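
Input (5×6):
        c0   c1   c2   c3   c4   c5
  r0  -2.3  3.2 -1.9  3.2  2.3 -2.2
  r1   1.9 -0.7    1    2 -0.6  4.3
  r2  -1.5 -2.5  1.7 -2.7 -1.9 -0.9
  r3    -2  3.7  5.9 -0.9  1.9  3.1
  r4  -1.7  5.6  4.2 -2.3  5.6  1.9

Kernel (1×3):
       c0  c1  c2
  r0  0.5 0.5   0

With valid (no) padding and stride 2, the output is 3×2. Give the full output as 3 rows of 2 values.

0.45 0.65
-2 -0.5
1.95 0.95

Output[0,0]: The receptive field on the input at this output position is [-2.3 3.2 -1.9]. Elementwise product with the kernel and sum: -2.3·0.5 + 3.2·0.5.
Output[0,1]: The receptive field on the input at this output position is [-1.9 3.2 2.3]. Elementwise product with the kernel and sum: -1.9·0.5 + 3.2·0.5.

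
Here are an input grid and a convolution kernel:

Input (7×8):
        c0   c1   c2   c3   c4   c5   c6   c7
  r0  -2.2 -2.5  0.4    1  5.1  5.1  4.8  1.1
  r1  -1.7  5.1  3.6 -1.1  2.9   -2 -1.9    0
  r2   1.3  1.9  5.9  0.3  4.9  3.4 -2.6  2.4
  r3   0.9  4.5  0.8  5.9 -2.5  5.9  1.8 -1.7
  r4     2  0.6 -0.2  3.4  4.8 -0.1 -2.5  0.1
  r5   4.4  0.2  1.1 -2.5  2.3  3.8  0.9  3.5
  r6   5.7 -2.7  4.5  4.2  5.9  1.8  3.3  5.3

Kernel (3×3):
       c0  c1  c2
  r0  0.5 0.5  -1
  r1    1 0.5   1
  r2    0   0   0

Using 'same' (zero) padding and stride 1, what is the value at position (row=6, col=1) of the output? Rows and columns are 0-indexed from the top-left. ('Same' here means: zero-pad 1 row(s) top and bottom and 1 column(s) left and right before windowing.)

10.05

The receptive field on the zero-padded input at this output position is [4.4 0.2 1.1 / 5.7 -2.7 4.5 / 0 0 0]. Elementwise product with the kernel and sum: 4.4·0.5 + 0.2·0.5 + 1.1·-1 + 5.7·1 + -2.7·0.5 + 4.5·1.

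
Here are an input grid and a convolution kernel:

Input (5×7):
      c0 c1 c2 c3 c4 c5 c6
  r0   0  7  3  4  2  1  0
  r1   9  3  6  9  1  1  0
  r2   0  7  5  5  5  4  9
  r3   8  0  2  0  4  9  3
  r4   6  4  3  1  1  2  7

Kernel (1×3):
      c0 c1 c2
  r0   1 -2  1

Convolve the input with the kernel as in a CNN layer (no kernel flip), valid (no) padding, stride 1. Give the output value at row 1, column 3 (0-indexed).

The receptive field on the input at this output position is [9 1 1]. Elementwise product with the kernel and sum: 9·1 + 1·-2 + 1·1.

8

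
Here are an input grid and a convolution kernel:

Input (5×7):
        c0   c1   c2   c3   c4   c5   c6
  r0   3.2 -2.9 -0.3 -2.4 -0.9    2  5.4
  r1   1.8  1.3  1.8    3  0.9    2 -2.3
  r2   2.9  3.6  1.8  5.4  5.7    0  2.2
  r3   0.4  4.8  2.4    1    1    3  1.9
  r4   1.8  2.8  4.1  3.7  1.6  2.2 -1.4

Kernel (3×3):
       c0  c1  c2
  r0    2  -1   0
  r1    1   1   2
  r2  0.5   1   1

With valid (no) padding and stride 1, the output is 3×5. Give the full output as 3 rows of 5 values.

Output[0,0]: The receptive field on the input at this output position is [3.2 -2.9 -0.3 / 1.8 1.3 1.8 / 2.9 3.6 1.8]. Elementwise product with the kernel and sum: 3.2·2 + -2.9·-1 + 1.8·1 + 1.3·1 + 1.8·2 + 2.9·0.5 + 3.6·1 + 1.8·1.

22.85 12.6 20.4 12.4 -0.45
19.8 22.8 22.4 20.7 15.3
20 23.8 10.95 18.75 20.8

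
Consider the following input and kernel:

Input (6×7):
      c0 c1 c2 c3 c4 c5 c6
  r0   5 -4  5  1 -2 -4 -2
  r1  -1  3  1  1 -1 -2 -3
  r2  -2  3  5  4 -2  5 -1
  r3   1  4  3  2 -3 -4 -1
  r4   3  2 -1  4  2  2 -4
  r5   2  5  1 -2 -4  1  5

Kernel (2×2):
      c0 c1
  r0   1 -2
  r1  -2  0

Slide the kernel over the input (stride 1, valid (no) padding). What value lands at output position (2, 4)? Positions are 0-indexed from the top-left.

-6

The receptive field on the input at this output position is [-2 5 / -3 -4]. Elementwise product with the kernel and sum: -2·1 + 5·-2 + -3·-2.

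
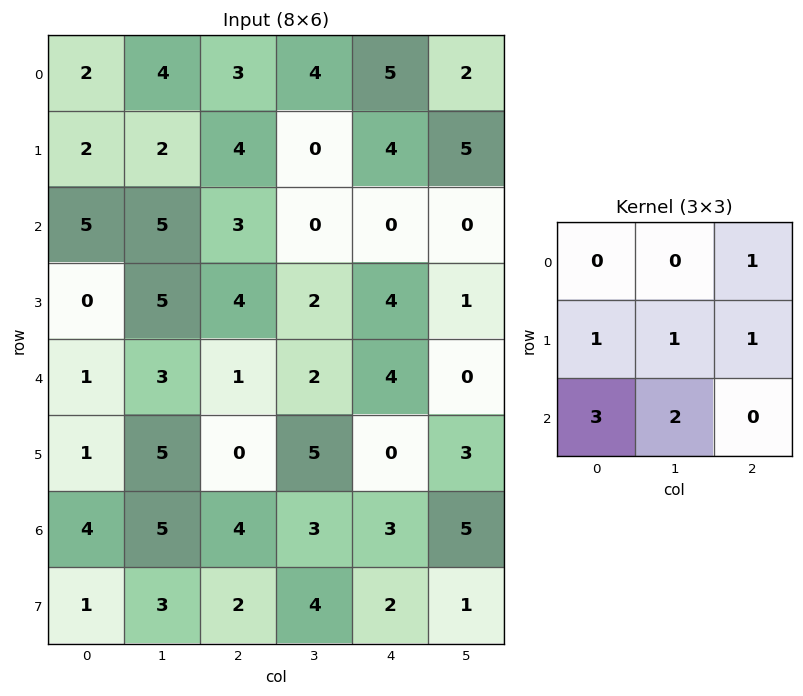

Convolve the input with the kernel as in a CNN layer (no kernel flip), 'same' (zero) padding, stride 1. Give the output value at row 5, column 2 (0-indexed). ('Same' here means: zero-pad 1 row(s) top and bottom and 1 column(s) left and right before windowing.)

35

The receptive field on the zero-padded input at this output position is [3 1 2 / 5 0 5 / 5 4 3]. Elementwise product with the kernel and sum: 2·1 + 5·1 + 0·1 + 5·1 + 5·3 + 4·2.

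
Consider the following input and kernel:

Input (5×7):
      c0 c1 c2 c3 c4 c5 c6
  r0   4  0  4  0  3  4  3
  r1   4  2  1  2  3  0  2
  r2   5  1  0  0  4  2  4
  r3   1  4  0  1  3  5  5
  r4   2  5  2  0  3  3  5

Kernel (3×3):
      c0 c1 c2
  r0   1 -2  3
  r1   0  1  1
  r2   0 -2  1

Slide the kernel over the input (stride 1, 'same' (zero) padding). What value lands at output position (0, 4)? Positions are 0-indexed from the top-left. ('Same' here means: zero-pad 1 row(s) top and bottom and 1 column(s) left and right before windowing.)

1

The receptive field on the zero-padded input at this output position is [0 0 0 / 0 3 4 / 2 3 0]. Elementwise product with the kernel and sum: 0·1 + 0·-2 + 0·3 + 3·1 + 4·1 + 3·-2 + 0·1.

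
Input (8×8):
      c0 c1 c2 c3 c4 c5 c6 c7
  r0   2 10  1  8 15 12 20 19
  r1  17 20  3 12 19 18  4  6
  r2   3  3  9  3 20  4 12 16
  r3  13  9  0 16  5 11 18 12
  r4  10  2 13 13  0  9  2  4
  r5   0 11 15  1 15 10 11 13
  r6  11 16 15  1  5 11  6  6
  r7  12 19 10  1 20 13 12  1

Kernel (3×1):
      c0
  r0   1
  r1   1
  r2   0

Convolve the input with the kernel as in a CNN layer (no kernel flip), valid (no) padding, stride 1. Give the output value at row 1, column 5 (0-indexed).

22

The receptive field on the input at this output position is [18 / 4 / 11]. Elementwise product with the kernel and sum: 18·1 + 4·1.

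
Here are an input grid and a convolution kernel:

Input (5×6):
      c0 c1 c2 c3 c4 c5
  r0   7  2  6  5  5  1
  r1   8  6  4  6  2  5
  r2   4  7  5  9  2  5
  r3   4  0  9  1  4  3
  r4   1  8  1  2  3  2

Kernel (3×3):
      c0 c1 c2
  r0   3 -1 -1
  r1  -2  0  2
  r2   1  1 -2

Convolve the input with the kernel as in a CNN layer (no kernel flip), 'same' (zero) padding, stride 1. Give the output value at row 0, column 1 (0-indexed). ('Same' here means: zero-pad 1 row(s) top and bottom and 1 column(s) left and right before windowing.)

The receptive field on the zero-padded input at this output position is [0 0 0 / 7 2 6 / 8 6 4]. Elementwise product with the kernel and sum: 0·3 + 0·-1 + 0·-1 + 7·-2 + 6·2 + 8·1 + 6·1 + 4·-2.

4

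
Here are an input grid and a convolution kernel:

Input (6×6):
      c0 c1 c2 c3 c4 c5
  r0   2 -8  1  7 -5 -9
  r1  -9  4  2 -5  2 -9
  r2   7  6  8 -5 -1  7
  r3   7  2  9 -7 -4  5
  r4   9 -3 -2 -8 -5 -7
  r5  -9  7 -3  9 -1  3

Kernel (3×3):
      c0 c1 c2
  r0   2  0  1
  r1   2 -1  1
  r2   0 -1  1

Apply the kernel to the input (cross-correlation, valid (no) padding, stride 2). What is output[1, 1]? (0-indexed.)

The receptive field on the input at this output position is [8 -5 -1 / 9 -7 -4 / -2 -8 -5]. Elementwise product with the kernel and sum: 8·2 + -1·1 + 9·2 + -7·-1 + -4·1 + -8·-1 + -5·1.

39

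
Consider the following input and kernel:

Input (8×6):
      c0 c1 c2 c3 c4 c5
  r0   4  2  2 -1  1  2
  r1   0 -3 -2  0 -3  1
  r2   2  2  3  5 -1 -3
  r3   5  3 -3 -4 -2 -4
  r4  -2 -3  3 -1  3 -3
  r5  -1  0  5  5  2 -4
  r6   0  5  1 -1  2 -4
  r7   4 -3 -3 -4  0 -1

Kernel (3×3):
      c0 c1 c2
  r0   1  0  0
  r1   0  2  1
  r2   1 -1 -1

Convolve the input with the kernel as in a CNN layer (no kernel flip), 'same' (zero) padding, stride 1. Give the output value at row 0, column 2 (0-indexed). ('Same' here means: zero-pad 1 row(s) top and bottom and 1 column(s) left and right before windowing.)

2

The receptive field on the zero-padded input at this output position is [0 0 0 / 2 2 -1 / -3 -2 0]. Elementwise product with the kernel and sum: 0·1 + 2·2 + -1·1 + -3·1 + -2·-1 + 0·-1.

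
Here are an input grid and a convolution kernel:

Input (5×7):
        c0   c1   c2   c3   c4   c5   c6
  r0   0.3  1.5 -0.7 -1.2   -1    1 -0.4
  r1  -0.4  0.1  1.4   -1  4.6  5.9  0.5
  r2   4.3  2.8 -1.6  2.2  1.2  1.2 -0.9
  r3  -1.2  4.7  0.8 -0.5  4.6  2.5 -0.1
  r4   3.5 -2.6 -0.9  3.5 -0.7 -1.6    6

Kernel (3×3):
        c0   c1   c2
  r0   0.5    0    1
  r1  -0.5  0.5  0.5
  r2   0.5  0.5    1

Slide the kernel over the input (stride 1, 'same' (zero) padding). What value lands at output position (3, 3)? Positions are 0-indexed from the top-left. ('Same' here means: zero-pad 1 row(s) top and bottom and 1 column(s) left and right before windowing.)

The receptive field on the zero-padded input at this output position is [-1.6 2.2 1.2 / 0.8 -0.5 4.6 / -0.9 3.5 -0.7]. Elementwise product with the kernel and sum: -1.6·0.5 + 1.2·1 + 0.8·-0.5 + -0.5·0.5 + 4.6·0.5 + -0.9·0.5 + 3.5·0.5 + -0.7·1.

2.65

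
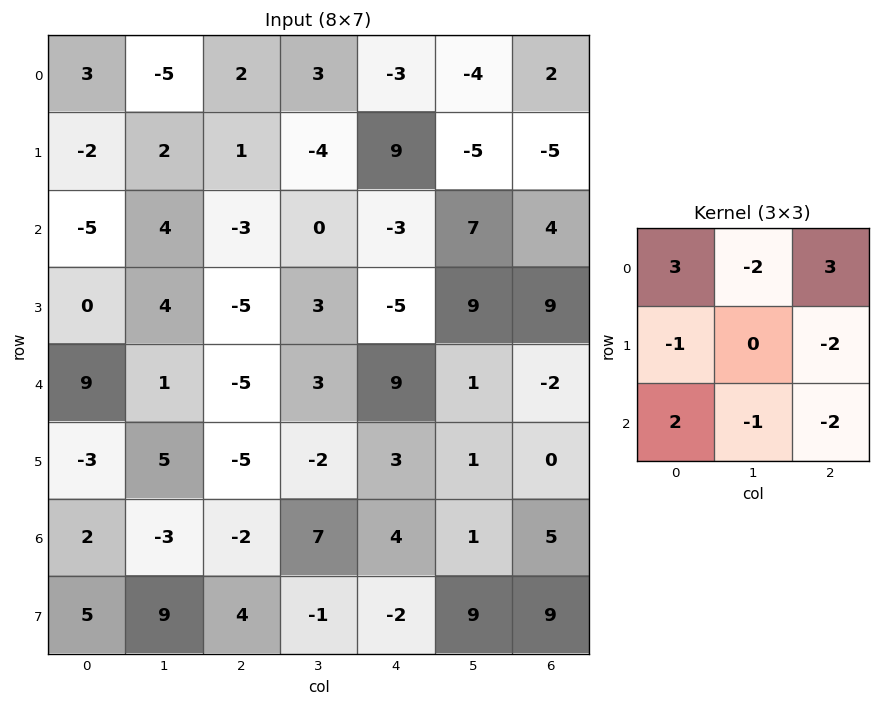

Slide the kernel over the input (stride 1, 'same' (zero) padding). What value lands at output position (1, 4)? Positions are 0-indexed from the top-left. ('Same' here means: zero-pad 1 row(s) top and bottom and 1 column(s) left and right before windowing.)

The receptive field on the zero-padded input at this output position is [3 -3 -4 / -4 9 -5 / 0 -3 7]. Elementwise product with the kernel and sum: 3·3 + -3·-2 + -4·3 + -4·-1 + -5·-2 + 0·2 + -3·-1 + 7·-2.

6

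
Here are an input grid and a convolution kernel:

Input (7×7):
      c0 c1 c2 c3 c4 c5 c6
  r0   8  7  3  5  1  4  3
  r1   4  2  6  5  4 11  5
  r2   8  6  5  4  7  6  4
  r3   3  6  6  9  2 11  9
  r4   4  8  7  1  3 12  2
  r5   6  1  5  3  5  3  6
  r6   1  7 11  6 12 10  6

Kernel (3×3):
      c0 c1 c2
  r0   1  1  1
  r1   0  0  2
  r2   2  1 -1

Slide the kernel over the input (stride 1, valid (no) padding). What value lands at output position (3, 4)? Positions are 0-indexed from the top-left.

33

The receptive field on the input at this output position is [2 11 9 / 3 12 2 / 5 3 6]. Elementwise product with the kernel and sum: 2·1 + 11·1 + 9·1 + 2·2 + 5·2 + 3·1 + 6·-1.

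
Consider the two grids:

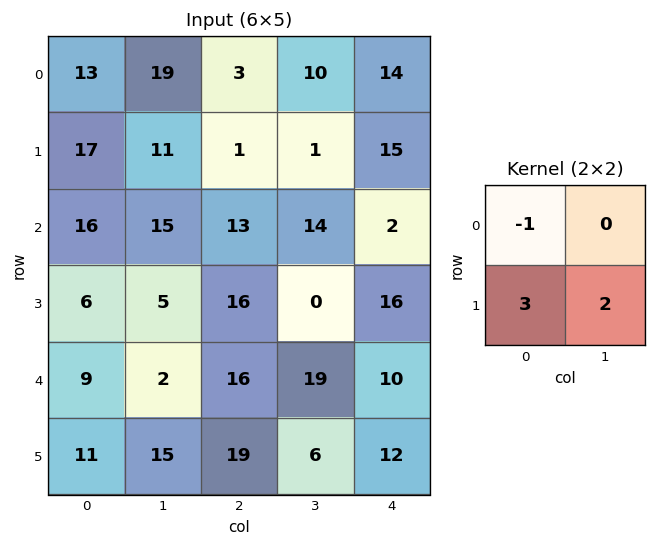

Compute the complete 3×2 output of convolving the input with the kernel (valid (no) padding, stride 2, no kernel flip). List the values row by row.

60 2
12 35
54 53

Output[0,0]: The receptive field on the input at this output position is [13 19 / 17 11]. Elementwise product with the kernel and sum: 13·-1 + 17·3 + 11·2.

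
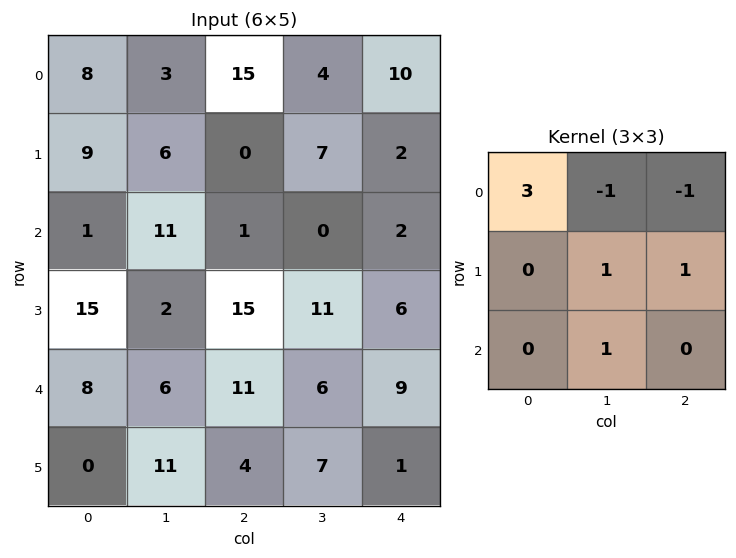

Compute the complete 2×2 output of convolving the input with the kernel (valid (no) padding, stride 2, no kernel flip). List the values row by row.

Output[0,0]: The receptive field on the input at this output position is [8 3 15 / 9 6 0 / 1 11 1]. Elementwise product with the kernel and sum: 8·3 + 3·-1 + 15·-1 + 6·1 + 0·1 + 11·1.
Output[0,1]: The receptive field on the input at this output position is [15 4 10 / 0 7 2 / 1 0 2]. Elementwise product with the kernel and sum: 15·3 + 4·-1 + 10·-1 + 7·1 + 2·1 + 0·1.

23 40
14 24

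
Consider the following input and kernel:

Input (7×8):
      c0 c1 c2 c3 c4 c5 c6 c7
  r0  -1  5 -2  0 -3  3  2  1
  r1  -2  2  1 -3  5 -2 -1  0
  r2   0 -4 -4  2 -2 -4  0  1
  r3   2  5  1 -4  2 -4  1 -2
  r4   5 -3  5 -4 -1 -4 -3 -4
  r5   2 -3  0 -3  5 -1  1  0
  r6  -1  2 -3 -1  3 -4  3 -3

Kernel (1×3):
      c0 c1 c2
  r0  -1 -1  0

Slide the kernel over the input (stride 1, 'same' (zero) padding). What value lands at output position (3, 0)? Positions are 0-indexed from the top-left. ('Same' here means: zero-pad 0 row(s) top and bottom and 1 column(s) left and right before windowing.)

-2

The receptive field on the zero-padded input at this output position is [0 2 5]. Elementwise product with the kernel and sum: 0·-1 + 2·-1.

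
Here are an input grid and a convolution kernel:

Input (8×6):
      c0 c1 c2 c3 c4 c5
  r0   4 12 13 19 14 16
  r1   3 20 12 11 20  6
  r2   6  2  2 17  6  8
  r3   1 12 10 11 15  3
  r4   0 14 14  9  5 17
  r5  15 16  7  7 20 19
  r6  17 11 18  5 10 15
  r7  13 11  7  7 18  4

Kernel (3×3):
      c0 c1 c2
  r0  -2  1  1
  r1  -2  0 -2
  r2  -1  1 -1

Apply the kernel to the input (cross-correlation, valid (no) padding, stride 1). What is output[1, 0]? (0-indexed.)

11

The receptive field on the input at this output position is [3 20 12 / 6 2 2 / 1 12 10]. Elementwise product with the kernel and sum: 3·-2 + 20·1 + 12·1 + 6·-2 + 2·-2 + 1·-1 + 12·1 + 10·-1.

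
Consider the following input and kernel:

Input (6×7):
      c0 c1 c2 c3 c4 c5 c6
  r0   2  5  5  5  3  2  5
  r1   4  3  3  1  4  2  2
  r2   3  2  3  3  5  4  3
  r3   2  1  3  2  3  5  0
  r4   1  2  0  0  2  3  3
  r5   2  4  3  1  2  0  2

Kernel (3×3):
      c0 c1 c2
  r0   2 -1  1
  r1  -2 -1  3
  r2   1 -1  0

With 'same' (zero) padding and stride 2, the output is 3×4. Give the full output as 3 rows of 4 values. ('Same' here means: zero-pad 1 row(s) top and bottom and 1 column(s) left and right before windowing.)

Output[0,0]: The receptive field on the zero-padded input at this output position is [0 0 0 / 0 2 5 / 0 4 3]. Elementwise product with the kernel and sum: 0·2 + 0·-1 + 0·1 + 0·-2 + 2·-1 + 5·3 + 0·1 + 4·-1.

9 0 -10 -9
0 4 0 -4
2 -2 12 -1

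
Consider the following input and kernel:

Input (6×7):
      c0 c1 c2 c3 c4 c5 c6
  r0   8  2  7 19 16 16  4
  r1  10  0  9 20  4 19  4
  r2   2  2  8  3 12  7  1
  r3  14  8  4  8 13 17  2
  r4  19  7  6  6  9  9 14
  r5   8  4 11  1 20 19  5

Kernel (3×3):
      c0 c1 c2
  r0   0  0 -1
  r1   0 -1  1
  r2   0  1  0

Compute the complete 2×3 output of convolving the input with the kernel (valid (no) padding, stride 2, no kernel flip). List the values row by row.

4 -29 -12
-5 -1 -7

Output[0,0]: The receptive field on the input at this output position is [8 2 7 / 10 0 9 / 2 2 8]. Elementwise product with the kernel and sum: 7·-1 + 0·-1 + 9·1 + 2·1.
Output[0,1]: The receptive field on the input at this output position is [7 19 16 / 9 20 4 / 8 3 12]. Elementwise product with the kernel and sum: 16·-1 + 20·-1 + 4·1 + 3·1.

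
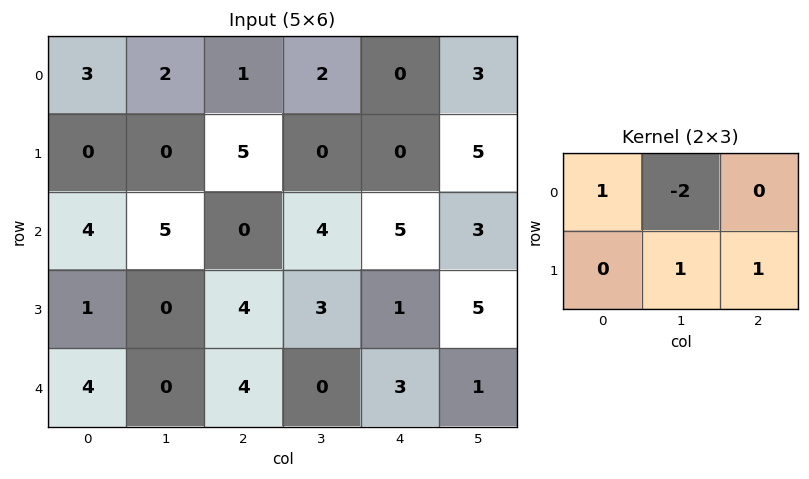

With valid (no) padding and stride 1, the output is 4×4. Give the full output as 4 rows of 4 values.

Output[0,0]: The receptive field on the input at this output position is [3 2 1 / 0 0 5]. Elementwise product with the kernel and sum: 3·1 + 2·-2 + 0·1 + 5·1.
Output[0,1]: The receptive field on the input at this output position is [2 1 2 / 0 5 0]. Elementwise product with the kernel and sum: 2·1 + 1·-2 + 5·1 + 0·1.

4 5 -3 7
5 -6 14 8
-2 12 -4 0
5 -4 1 5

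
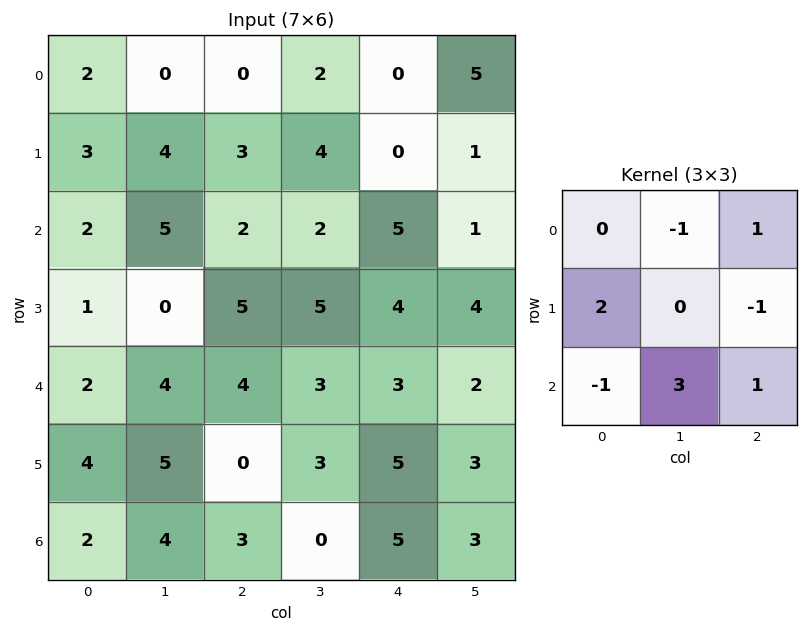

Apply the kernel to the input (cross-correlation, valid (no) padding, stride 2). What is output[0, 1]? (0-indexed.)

The receptive field on the input at this output position is [0 2 0 / 3 4 0 / 2 2 5]. Elementwise product with the kernel and sum: 2·-1 + 0·1 + 3·2 + 0·-1 + 2·-1 + 2·3 + 5·1.

13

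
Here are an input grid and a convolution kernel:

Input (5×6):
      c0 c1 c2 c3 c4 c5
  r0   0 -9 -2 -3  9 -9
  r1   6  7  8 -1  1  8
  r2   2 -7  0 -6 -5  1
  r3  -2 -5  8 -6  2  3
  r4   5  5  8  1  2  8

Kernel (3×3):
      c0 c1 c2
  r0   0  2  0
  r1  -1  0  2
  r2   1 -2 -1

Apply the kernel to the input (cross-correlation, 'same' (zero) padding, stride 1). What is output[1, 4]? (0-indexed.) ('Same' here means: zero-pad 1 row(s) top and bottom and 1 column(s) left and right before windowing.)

The receptive field on the zero-padded input at this output position is [-3 9 -9 / -1 1 8 / -6 -5 1]. Elementwise product with the kernel and sum: 9·2 + -1·-1 + 8·2 + -6·1 + -5·-2 + 1·-1.

38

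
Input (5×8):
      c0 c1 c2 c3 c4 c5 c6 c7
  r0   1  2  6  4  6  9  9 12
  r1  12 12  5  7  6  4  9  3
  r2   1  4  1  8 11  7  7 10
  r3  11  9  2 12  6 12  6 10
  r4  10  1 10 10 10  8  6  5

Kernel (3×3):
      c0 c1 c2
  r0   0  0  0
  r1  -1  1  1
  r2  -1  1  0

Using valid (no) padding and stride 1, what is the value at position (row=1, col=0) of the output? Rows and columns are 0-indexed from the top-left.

The receptive field on the input at this output position is [12 12 5 / 1 4 1 / 11 9 2]. Elementwise product with the kernel and sum: 1·-1 + 4·1 + 1·1 + 11·-1 + 9·1.

2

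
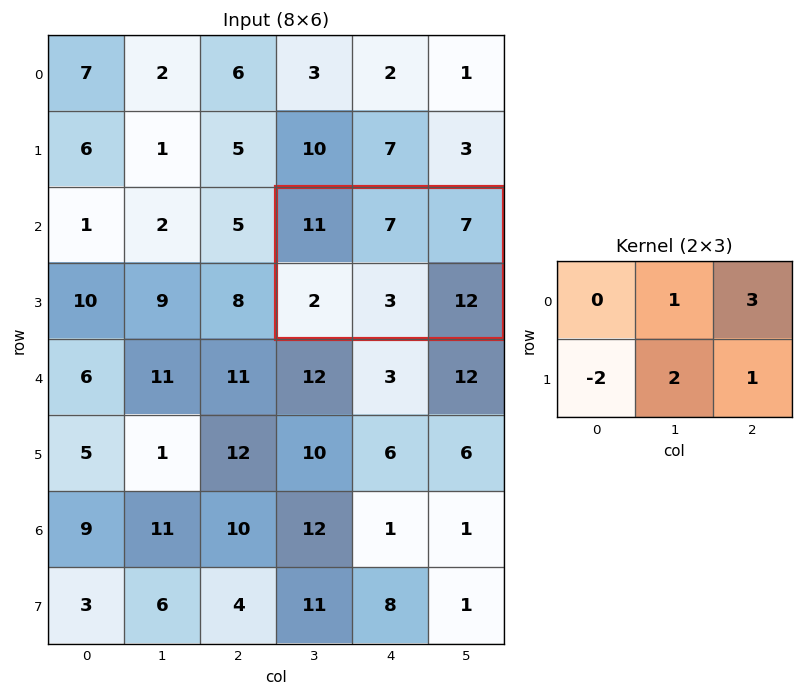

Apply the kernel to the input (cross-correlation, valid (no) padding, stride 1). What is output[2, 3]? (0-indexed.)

The receptive field on the input at this output position is [11 7 7 / 2 3 12]. Elementwise product with the kernel and sum: 7·1 + 7·3 + 2·-2 + 3·2 + 12·1.

42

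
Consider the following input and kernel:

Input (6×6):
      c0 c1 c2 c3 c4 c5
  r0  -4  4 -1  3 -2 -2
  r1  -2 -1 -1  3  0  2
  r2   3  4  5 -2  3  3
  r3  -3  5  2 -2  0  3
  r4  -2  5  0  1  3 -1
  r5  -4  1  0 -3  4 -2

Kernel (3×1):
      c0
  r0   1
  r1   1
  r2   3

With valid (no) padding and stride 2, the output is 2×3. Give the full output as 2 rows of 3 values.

Output[0,0]: The receptive field on the input at this output position is [-4 / -2 / 3]. Elementwise product with the kernel and sum: -4·1 + -2·1 + 3·3.

3 13 7
-6 7 12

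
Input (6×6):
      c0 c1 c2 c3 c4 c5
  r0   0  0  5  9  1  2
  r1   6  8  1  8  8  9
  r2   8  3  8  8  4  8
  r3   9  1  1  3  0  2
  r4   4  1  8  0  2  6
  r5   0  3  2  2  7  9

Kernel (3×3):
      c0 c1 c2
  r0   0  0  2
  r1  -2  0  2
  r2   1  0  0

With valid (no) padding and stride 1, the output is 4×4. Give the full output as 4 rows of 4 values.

Output[0,0]: The receptive field on the input at this output position is [0 0 5 / 6 8 1 / 8 3 8]. Elementwise product with the kernel and sum: 5·2 + 6·-2 + 1·2 + 8·1.
Output[0,1]: The receptive field on the input at this output position is [0 5 9 / 8 1 8 / 3 8 8]. Elementwise product with the kernel and sum: 9·2 + 8·-2 + 8·2 + 3·1.

8 21 24 14
11 27 9 21
4 21 14 14
10 7 -10 18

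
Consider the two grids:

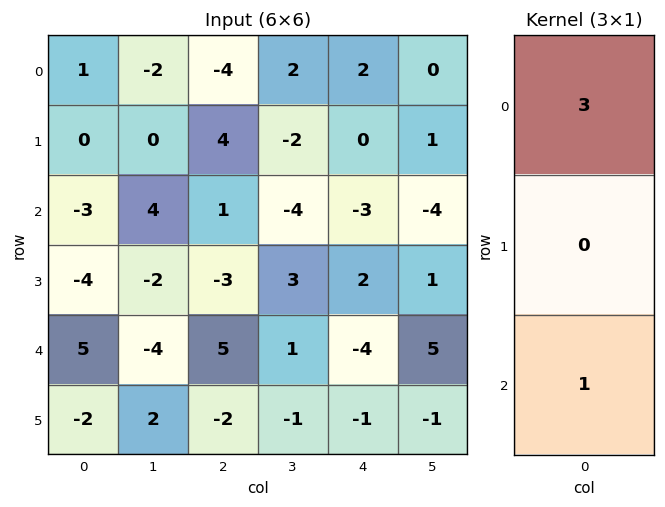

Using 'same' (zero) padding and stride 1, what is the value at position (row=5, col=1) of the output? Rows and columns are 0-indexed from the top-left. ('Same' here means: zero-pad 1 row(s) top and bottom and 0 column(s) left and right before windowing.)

The receptive field on the zero-padded input at this output position is [-4 / 2 / 0]. Elementwise product with the kernel and sum: -4·3 + 0·1.

-12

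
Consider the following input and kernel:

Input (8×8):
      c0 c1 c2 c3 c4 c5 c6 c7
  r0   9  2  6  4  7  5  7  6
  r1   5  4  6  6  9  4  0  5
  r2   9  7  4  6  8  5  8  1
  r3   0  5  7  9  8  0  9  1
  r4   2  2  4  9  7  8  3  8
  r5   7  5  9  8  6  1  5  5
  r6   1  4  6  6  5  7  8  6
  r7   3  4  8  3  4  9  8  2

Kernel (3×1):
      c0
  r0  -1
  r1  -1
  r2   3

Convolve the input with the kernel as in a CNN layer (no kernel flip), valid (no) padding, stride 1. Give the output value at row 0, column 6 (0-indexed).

The receptive field on the input at this output position is [7 / 0 / 8]. Elementwise product with the kernel and sum: 7·-1 + 0·-1 + 8·3.

17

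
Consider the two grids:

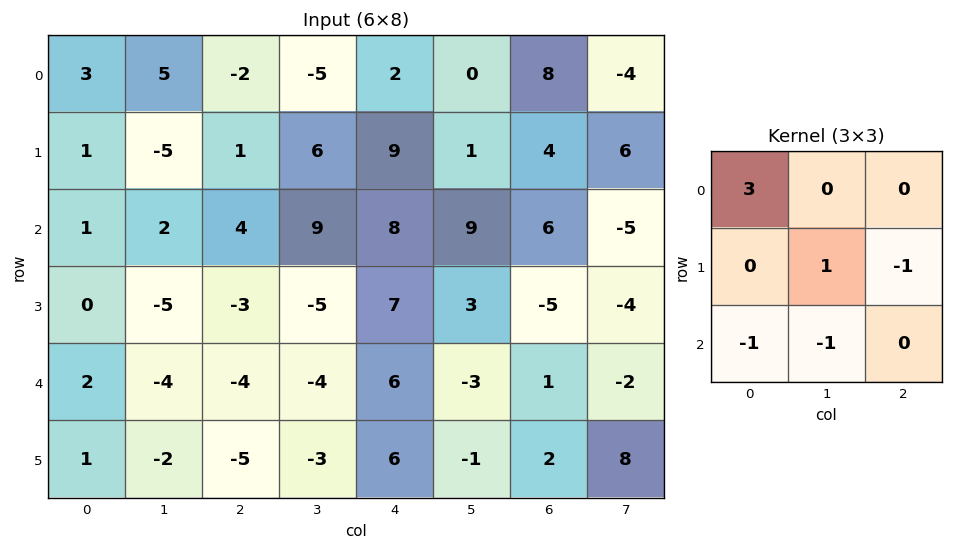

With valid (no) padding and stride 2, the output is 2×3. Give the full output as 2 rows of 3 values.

Output[0,0]: The receptive field on the input at this output position is [3 5 -2 / 1 -5 1 / 1 2 4]. Elementwise product with the kernel and sum: 3·3 + -5·1 + 1·-1 + 1·-1 + 2·-1.
Output[0,1]: The receptive field on the input at this output position is [-2 -5 2 / 1 6 9 / 4 9 8]. Elementwise product with the kernel and sum: -2·3 + 6·1 + 9·-1 + 4·-1 + 9·-1.

0 -22 -14
3 8 29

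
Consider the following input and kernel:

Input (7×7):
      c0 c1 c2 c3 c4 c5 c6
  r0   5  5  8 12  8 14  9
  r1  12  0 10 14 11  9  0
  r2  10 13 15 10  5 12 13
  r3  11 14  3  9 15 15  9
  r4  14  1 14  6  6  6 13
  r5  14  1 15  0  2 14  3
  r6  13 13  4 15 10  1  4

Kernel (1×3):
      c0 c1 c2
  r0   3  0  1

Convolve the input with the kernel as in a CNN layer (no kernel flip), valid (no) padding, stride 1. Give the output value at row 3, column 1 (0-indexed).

The receptive field on the input at this output position is [14 3 9]. Elementwise product with the kernel and sum: 14·3 + 9·1.

51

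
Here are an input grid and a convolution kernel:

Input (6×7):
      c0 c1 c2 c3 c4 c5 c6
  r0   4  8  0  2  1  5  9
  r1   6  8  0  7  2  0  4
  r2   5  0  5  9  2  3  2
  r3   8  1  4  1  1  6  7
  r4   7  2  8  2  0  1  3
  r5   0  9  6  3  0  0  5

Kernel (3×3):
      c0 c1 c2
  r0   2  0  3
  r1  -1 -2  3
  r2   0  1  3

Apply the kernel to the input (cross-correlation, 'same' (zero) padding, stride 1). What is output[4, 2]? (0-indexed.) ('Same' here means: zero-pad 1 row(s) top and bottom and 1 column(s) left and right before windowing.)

8

The receptive field on the zero-padded input at this output position is [1 4 1 / 2 8 2 / 9 6 3]. Elementwise product with the kernel and sum: 1·2 + 1·3 + 2·-1 + 8·-2 + 2·3 + 6·1 + 3·3.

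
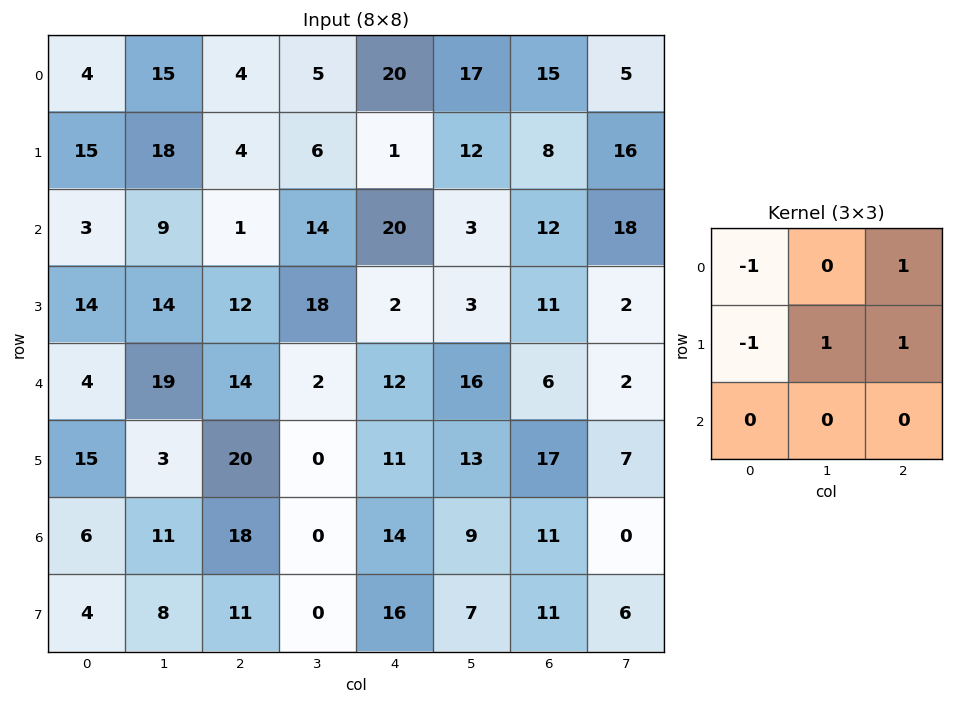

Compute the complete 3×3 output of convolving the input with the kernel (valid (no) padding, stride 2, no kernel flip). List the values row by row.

Output[0,0]: The receptive field on the input at this output position is [4 15 4 / 15 18 4 / 3 9 1]. Elementwise product with the kernel and sum: 4·-1 + 4·1 + 15·-1 + 18·1 + 4·1.

7 19 14
10 27 4
18 -11 13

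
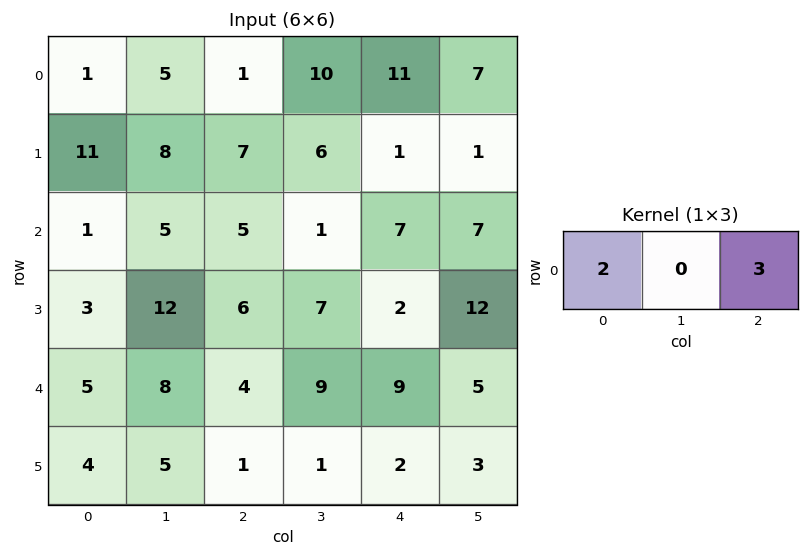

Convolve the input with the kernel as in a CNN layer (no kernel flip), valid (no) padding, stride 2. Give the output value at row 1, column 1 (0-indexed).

31

The receptive field on the input at this output position is [5 1 7]. Elementwise product with the kernel and sum: 5·2 + 7·3.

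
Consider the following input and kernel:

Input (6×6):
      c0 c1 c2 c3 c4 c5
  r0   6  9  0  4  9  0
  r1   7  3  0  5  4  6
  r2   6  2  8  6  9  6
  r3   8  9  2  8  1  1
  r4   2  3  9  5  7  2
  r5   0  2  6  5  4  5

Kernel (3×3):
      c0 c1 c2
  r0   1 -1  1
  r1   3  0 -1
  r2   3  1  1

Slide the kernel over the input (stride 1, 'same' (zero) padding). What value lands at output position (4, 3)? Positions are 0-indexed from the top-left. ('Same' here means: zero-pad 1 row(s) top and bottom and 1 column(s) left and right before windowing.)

The receptive field on the zero-padded input at this output position is [2 8 1 / 9 5 7 / 6 5 4]. Elementwise product with the kernel and sum: 2·1 + 8·-1 + 1·1 + 9·3 + 7·-1 + 6·3 + 5·1 + 4·1.

42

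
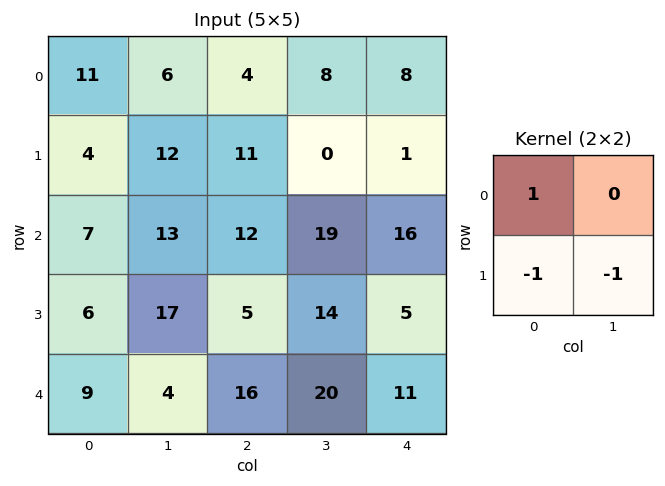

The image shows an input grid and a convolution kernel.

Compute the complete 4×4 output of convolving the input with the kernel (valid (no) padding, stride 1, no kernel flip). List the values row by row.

Output[0,0]: The receptive field on the input at this output position is [11 6 / 4 12]. Elementwise product with the kernel and sum: 11·1 + 4·-1 + 12·-1.
Output[0,1]: The receptive field on the input at this output position is [6 4 / 12 11]. Elementwise product with the kernel and sum: 6·1 + 12·-1 + 11·-1.

-5 -17 -7 7
-16 -13 -20 -35
-16 -9 -7 0
-7 -3 -31 -17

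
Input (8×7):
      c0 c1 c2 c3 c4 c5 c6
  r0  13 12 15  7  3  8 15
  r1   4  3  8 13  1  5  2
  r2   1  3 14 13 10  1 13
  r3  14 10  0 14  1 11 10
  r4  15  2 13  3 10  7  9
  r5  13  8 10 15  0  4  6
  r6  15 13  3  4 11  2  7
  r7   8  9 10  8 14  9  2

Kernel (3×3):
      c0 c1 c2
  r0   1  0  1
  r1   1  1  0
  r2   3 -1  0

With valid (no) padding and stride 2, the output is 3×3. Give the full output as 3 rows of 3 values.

35 68 53
82 74 58
81 53 54

Output[0,0]: The receptive field on the input at this output position is [13 12 15 / 4 3 8 / 1 3 14]. Elementwise product with the kernel and sum: 13·1 + 15·1 + 4·1 + 3·1 + 1·3 + 3·-1.
Output[0,1]: The receptive field on the input at this output position is [15 7 3 / 8 13 1 / 14 13 10]. Elementwise product with the kernel and sum: 15·1 + 3·1 + 8·1 + 13·1 + 14·3 + 13·-1.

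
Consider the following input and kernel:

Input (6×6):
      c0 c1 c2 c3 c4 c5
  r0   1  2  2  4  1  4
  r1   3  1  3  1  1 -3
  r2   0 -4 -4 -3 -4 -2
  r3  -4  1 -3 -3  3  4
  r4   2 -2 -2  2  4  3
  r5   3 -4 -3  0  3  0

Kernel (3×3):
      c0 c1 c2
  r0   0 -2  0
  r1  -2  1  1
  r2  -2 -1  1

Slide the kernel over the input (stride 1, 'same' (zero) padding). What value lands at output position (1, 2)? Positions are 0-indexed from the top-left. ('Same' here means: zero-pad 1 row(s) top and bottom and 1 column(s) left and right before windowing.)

7

The receptive field on the zero-padded input at this output position is [2 2 4 / 1 3 1 / -4 -4 -3]. Elementwise product with the kernel and sum: 2·-2 + 1·-2 + 3·1 + 1·1 + -4·-2 + -4·-1 + -3·1.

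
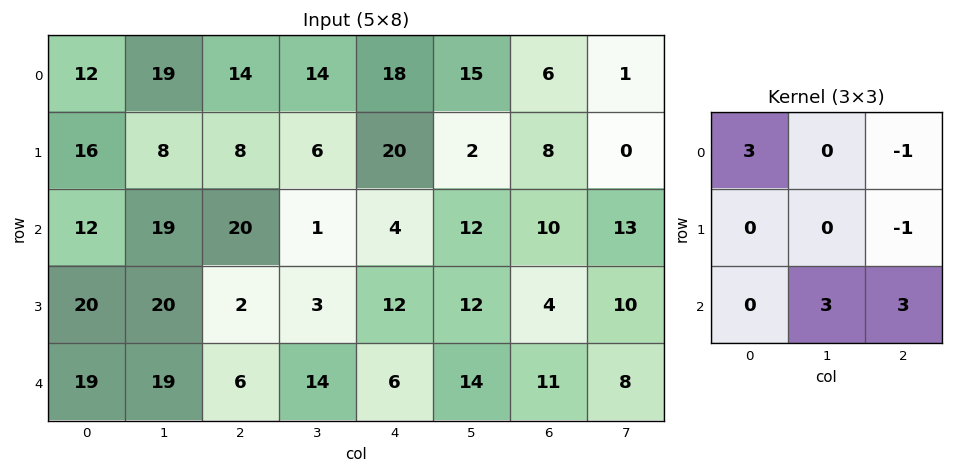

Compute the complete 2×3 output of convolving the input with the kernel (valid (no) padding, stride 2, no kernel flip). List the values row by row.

Output[0,0]: The receptive field on the input at this output position is [12 19 14 / 16 8 8 / 12 19 20]. Elementwise product with the kernel and sum: 12·3 + 14·-1 + 8·-1 + 19·3 + 20·3.
Output[0,1]: The receptive field on the input at this output position is [14 14 18 / 8 6 20 / 20 1 4]. Elementwise product with the kernel and sum: 14·3 + 18·-1 + 20·-1 + 1·3 + 4·3.

131 19 106
89 104 73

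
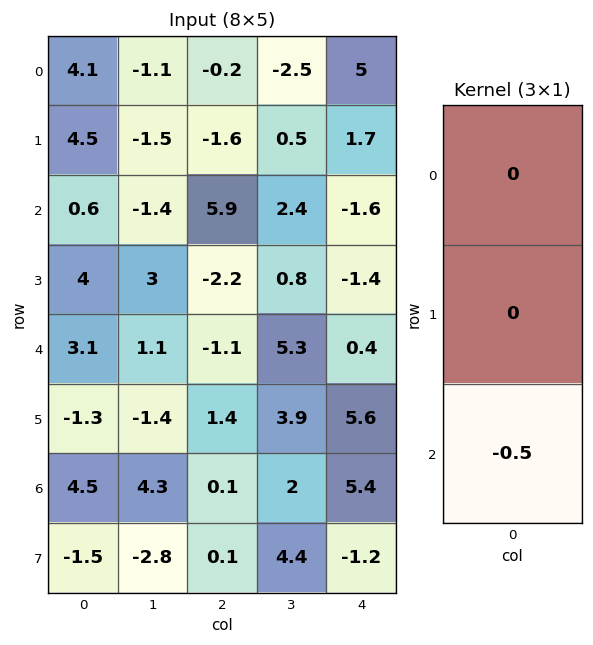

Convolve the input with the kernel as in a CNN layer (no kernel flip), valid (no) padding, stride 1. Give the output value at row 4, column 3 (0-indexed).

-1

The receptive field on the input at this output position is [5.3 / 3.9 / 2]. Elementwise product with the kernel and sum: 2·-0.5.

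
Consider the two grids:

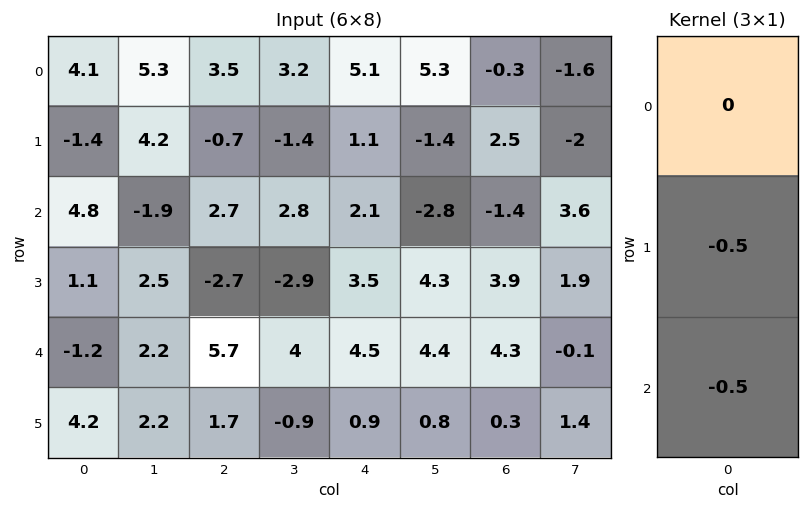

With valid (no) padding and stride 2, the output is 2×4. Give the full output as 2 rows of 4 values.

-1.7 -1 -1.6 -0.55
0.05 -1.5 -4 -4.1

Output[0,0]: The receptive field on the input at this output position is [4.1 / -1.4 / 4.8]. Elementwise product with the kernel and sum: -1.4·-0.5 + 4.8·-0.5.
Output[0,1]: The receptive field on the input at this output position is [3.5 / -0.7 / 2.7]. Elementwise product with the kernel and sum: -0.7·-0.5 + 2.7·-0.5.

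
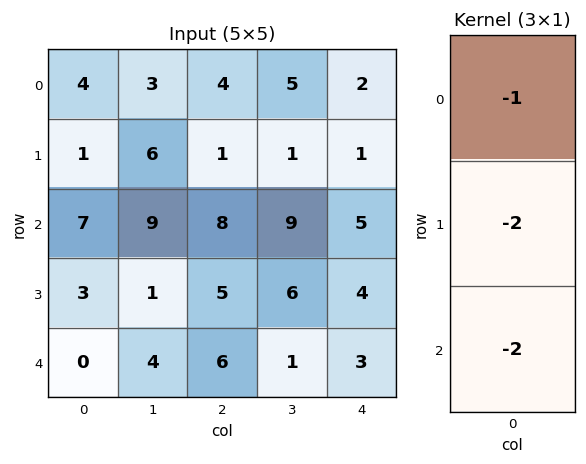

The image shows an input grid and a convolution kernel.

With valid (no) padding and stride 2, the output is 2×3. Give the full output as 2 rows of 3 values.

Output[0,0]: The receptive field on the input at this output position is [4 / 1 / 7]. Elementwise product with the kernel and sum: 4·-1 + 1·-2 + 7·-2.

-20 -22 -14
-13 -30 -19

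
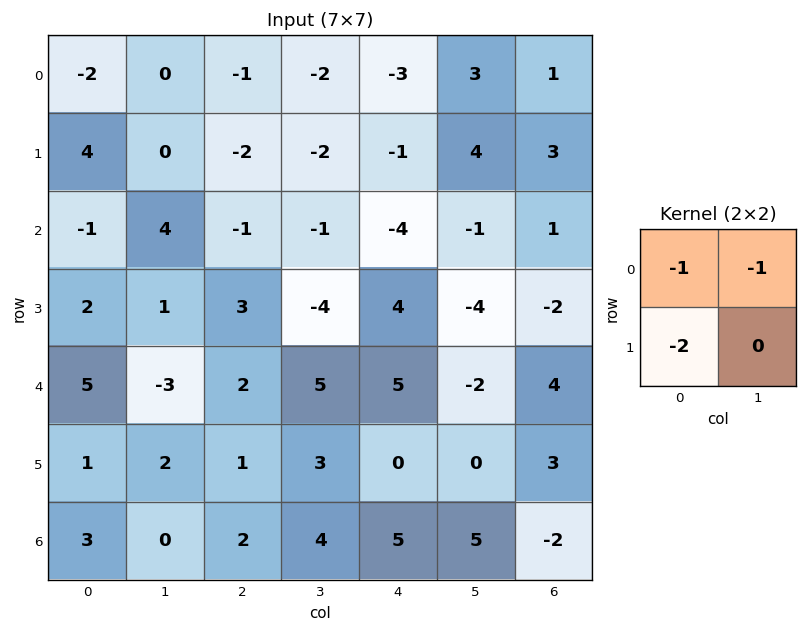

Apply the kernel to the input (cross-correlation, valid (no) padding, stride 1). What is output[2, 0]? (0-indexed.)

The receptive field on the input at this output position is [-1 4 / 2 1]. Elementwise product with the kernel and sum: -1·-1 + 4·-1 + 2·-2.

-7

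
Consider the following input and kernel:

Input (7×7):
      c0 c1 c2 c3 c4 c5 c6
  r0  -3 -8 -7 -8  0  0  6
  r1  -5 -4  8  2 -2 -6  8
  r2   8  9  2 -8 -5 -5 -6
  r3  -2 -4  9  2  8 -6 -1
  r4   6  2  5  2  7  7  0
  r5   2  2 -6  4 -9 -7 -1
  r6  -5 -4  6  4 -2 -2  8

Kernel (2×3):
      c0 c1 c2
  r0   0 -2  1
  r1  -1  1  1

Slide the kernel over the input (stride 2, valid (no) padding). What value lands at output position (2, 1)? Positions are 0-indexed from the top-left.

4

The receptive field on the input at this output position is [5 2 7 / -6 4 -9]. Elementwise product with the kernel and sum: 2·-2 + 7·1 + -6·-1 + 4·1 + -9·1.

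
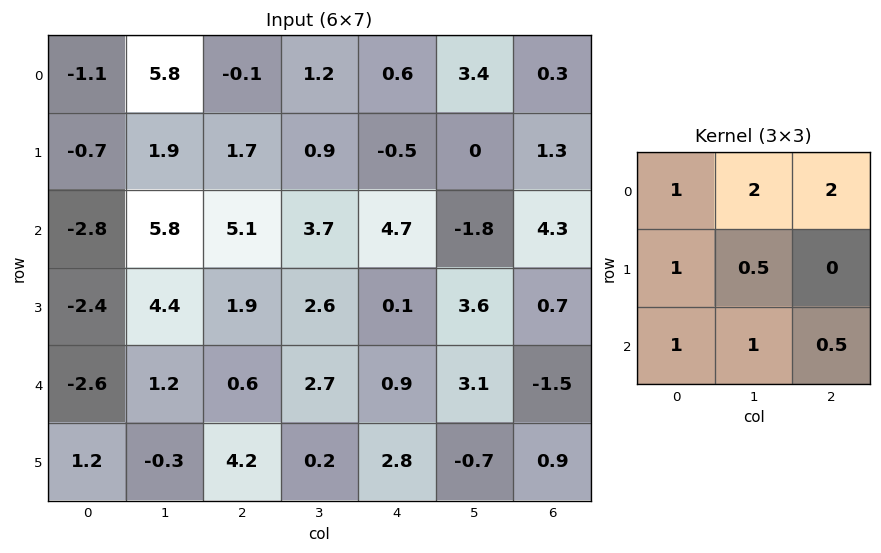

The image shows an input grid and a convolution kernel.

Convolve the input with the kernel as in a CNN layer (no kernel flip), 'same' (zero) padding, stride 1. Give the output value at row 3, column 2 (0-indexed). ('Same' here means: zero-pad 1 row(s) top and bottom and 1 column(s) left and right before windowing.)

The receptive field on the zero-padded input at this output position is [5.8 5.1 3.7 / 4.4 1.9 2.6 / 1.2 0.6 2.7]. Elementwise product with the kernel and sum: 5.8·1 + 5.1·2 + 3.7·2 + 4.4·1 + 1.9·0.5 + 1.2·1 + 0.6·1 + 2.7·0.5.

31.9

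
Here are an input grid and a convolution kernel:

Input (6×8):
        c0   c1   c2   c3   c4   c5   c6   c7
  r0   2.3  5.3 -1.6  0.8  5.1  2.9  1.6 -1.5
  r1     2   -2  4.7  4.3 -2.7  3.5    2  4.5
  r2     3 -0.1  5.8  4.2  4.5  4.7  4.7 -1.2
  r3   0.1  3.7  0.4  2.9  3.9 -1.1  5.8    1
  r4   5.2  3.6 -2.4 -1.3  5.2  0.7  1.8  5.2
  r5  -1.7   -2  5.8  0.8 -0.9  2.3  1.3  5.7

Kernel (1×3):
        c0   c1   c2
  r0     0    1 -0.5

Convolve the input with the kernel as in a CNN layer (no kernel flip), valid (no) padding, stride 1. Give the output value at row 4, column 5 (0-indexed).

-0.8

The receptive field on the input at this output position is [0.7 1.8 5.2]. Elementwise product with the kernel and sum: 1.8·1 + 5.2·-0.5.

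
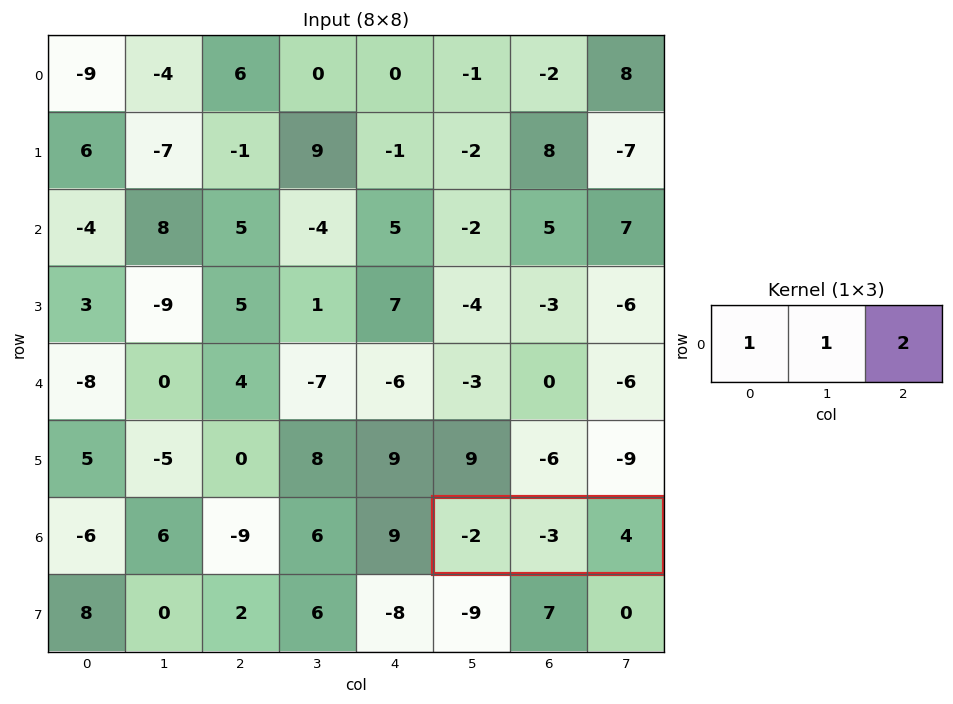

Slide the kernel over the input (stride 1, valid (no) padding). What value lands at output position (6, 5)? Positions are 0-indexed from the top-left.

3

The receptive field on the input at this output position is [-2 -3 4]. Elementwise product with the kernel and sum: -2·1 + -3·1 + 4·2.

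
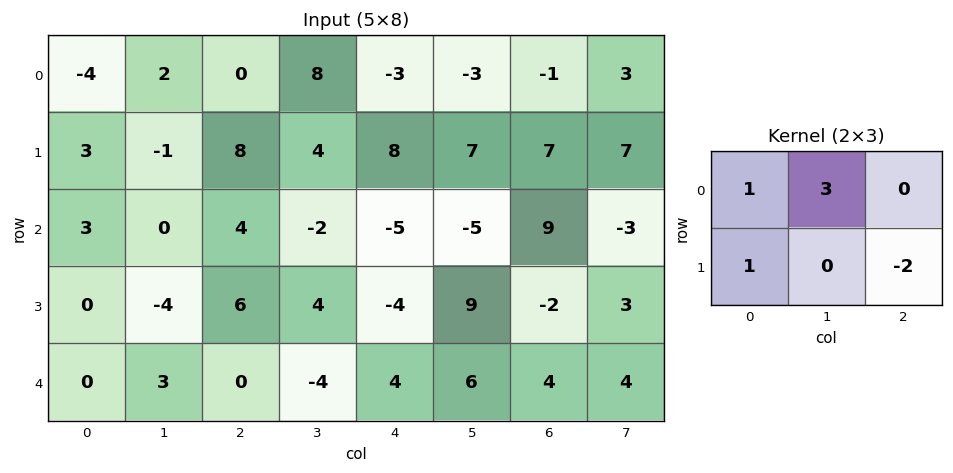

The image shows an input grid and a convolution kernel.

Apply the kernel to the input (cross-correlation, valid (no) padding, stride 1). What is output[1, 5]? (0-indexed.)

The receptive field on the input at this output position is [7 7 7 / -5 9 -3]. Elementwise product with the kernel and sum: 7·1 + 7·3 + -5·1 + -3·-2.

29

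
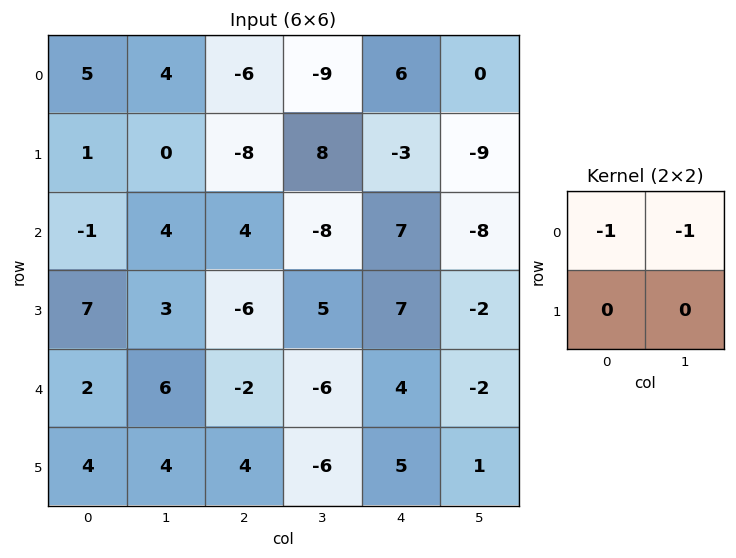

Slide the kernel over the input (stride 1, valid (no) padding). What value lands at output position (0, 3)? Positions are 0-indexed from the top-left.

The receptive field on the input at this output position is [-9 6 / 8 -3]. Elementwise product with the kernel and sum: -9·-1 + 6·-1.

3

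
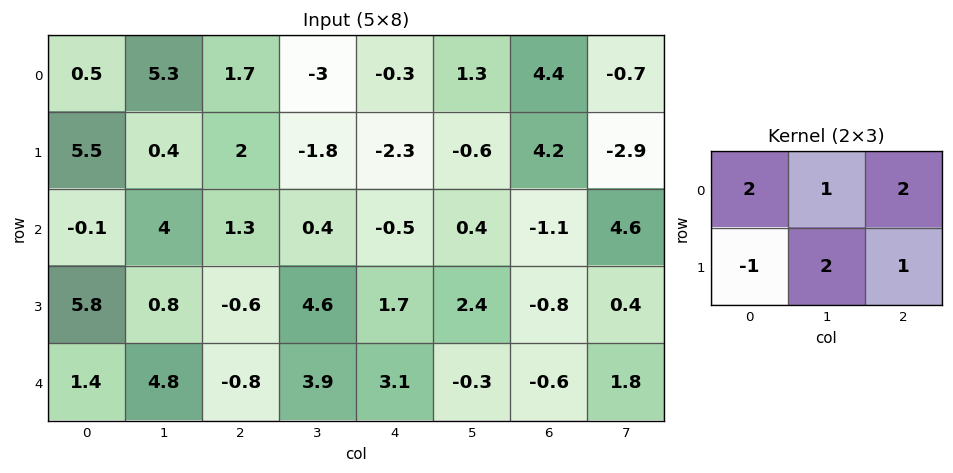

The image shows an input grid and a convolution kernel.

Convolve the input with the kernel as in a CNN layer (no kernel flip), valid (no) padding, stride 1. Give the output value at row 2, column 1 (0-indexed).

12.7

The receptive field on the input at this output position is [4 1.3 0.4 / 0.8 -0.6 4.6]. Elementwise product with the kernel and sum: 4·2 + 1.3·1 + 0.4·2 + 0.8·-1 + -0.6·2 + 4.6·1.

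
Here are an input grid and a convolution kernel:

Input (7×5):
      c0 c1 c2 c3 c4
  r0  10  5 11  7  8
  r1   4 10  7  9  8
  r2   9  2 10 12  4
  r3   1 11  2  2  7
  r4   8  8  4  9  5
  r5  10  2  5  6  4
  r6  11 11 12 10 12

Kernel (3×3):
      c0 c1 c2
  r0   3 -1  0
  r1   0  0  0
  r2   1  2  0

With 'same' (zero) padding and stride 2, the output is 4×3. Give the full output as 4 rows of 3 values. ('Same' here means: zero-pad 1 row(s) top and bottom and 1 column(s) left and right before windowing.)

8 24 25
-2 38 35
19 43 13
-10 1 14

Output[0,0]: The receptive field on the zero-padded input at this output position is [0 0 0 / 0 10 5 / 0 4 10]. Elementwise product with the kernel and sum: 0·3 + 0·-1 + 0·1 + 4·2.
Output[0,1]: The receptive field on the zero-padded input at this output position is [0 0 0 / 5 11 7 / 10 7 9]. Elementwise product with the kernel and sum: 0·3 + 0·-1 + 10·1 + 7·2.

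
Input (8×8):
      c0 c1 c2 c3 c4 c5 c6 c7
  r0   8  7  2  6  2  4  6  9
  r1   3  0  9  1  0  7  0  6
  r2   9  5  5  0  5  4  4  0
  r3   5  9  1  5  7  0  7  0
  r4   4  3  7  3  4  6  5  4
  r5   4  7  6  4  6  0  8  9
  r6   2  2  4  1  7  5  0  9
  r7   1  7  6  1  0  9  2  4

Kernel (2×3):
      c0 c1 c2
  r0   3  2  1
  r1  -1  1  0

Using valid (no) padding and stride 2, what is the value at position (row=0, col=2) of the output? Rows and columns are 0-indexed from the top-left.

The receptive field on the input at this output position is [2 4 6 / 0 7 0]. Elementwise product with the kernel and sum: 2·3 + 4·2 + 6·1 + 0·-1 + 7·1.

27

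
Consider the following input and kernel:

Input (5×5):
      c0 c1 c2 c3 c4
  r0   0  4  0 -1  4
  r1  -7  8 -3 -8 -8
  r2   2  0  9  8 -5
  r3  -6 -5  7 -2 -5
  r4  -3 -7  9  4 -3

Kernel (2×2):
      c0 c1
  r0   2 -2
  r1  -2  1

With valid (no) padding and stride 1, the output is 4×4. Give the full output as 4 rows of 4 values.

Output[0,0]: The receptive field on the input at this output position is [0 4 / -7 8]. Elementwise product with the kernel and sum: 0·2 + 4·-2 + -7·-2 + 8·1.

14 -11 0 -2
-34 31 0 -21
11 -1 -14 25
-3 -1 4 -5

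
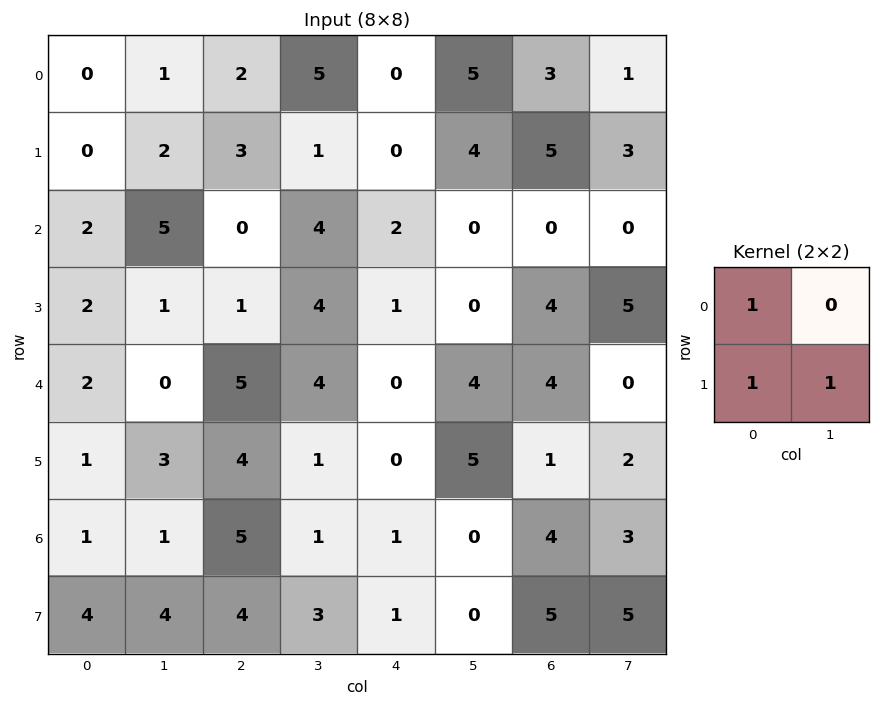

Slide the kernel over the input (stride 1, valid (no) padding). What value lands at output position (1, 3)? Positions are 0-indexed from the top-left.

The receptive field on the input at this output position is [1 0 / 4 2]. Elementwise product with the kernel and sum: 1·1 + 4·1 + 2·1.

7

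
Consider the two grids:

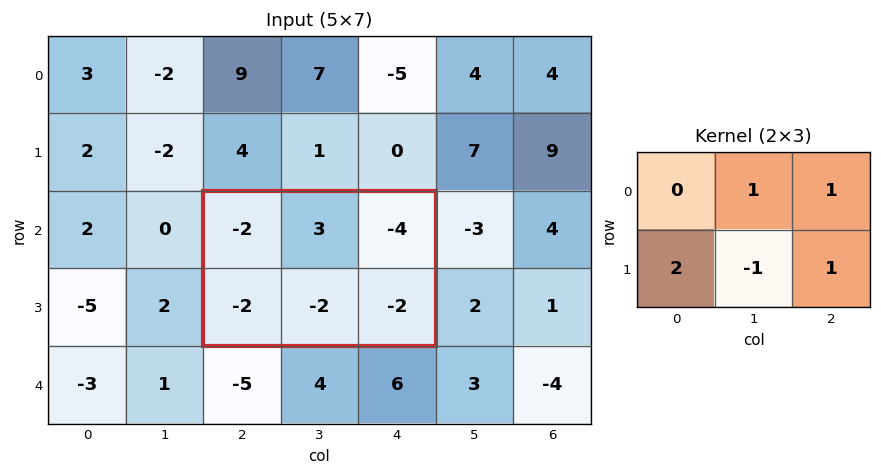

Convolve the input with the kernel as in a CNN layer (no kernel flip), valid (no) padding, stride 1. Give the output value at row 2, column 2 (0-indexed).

The receptive field on the input at this output position is [-2 3 -4 / -2 -2 -2]. Elementwise product with the kernel and sum: 3·1 + -4·1 + -2·2 + -2·-1 + -2·1.

-5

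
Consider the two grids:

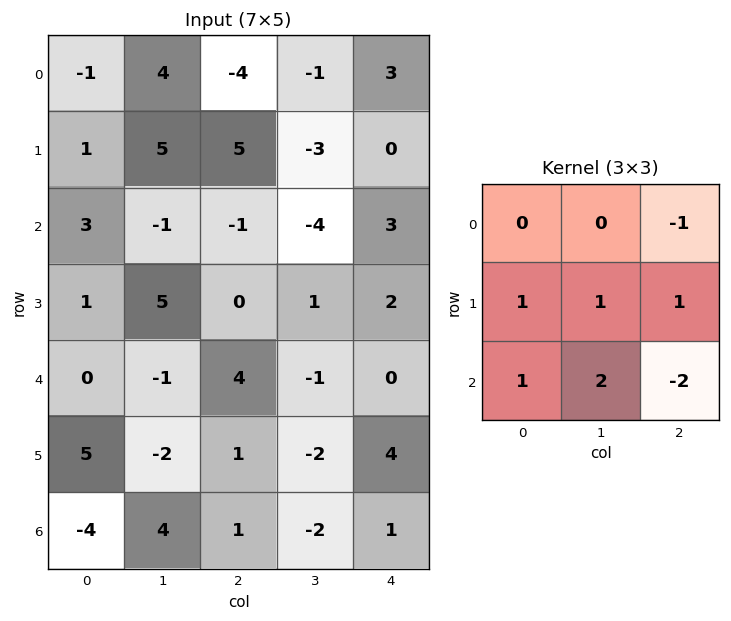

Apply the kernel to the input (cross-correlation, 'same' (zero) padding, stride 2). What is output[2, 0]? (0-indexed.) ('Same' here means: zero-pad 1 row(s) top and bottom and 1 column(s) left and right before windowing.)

8

The receptive field on the zero-padded input at this output position is [0 1 5 / 0 0 -1 / 0 5 -2]. Elementwise product with the kernel and sum: 5·-1 + 0·1 + 0·1 + -1·1 + 0·1 + 5·2 + -2·-2.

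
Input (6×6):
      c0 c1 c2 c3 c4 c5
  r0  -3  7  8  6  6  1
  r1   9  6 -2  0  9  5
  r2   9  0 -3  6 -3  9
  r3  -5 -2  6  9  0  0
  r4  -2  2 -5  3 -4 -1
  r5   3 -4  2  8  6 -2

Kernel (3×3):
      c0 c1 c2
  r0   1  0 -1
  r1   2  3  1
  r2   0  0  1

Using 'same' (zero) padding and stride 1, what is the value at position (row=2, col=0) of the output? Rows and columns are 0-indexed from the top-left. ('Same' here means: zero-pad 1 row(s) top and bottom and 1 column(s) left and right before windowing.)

The receptive field on the zero-padded input at this output position is [0 9 6 / 0 9 0 / 0 -5 -2]. Elementwise product with the kernel and sum: 0·1 + 6·-1 + 0·2 + 9·3 + 0·1 + -2·1.

19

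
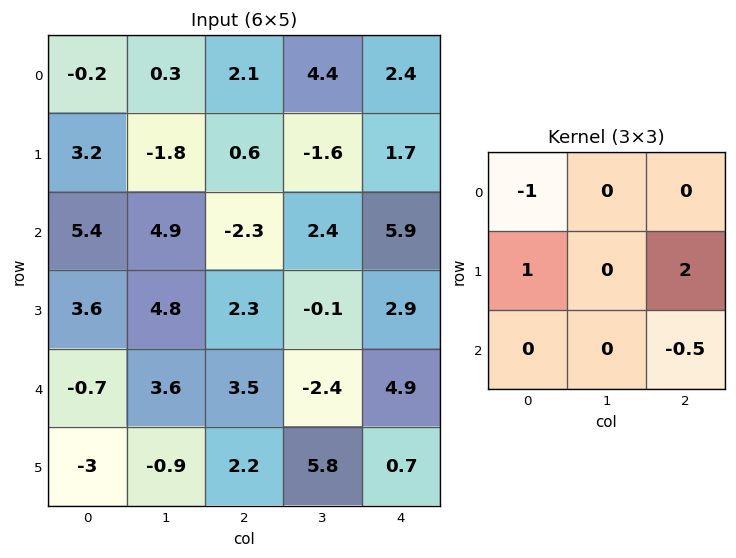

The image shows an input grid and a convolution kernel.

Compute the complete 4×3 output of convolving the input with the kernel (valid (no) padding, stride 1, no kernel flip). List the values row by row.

Output[0,0]: The receptive field on the input at this output position is [-0.2 0.3 2.1 / 3.2 -1.8 0.6 / 5.4 4.9 -2.3]. Elementwise product with the kernel and sum: -0.2·-1 + 3.2·1 + 0.6·2 + -2.3·-0.5.
Output[0,1]: The receptive field on the input at this output position is [0.3 2.1 4.4 / -1.8 0.6 -1.6 / 4.9 -2.3 2.4]. Elementwise product with the kernel and sum: 0.3·-1 + -1.8·1 + -1.6·2 + 2.4·-0.5.

5.75 -6.5 -1.05
-3.55 11.55 7.45
1.05 0.9 7.95
1.6 -8.9 10.65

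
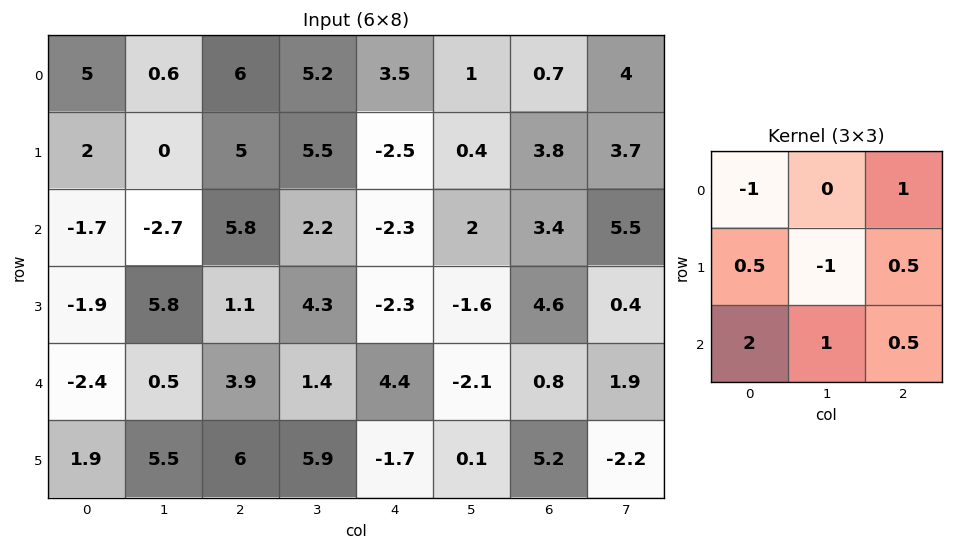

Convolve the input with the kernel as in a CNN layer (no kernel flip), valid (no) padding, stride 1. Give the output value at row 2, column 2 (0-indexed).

The receptive field on the input at this output position is [5.8 2.2 -2.3 / 1.1 4.3 -2.3 / 3.9 1.4 4.4]. Elementwise product with the kernel and sum: 5.8·-1 + -2.3·1 + 1.1·0.5 + 4.3·-1 + -2.3·0.5 + 3.9·2 + 1.4·1 + 4.4·0.5.

-1.6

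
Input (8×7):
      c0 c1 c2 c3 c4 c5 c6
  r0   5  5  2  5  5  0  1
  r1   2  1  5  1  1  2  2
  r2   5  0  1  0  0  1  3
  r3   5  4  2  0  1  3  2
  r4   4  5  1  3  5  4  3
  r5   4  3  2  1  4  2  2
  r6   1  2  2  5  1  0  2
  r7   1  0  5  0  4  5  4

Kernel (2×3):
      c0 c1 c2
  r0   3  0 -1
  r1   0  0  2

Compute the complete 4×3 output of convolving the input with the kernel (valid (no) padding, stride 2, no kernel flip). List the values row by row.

23 3 18
18 5 1
15 6 16
11 13 9

Output[0,0]: The receptive field on the input at this output position is [5 5 2 / 2 1 5]. Elementwise product with the kernel and sum: 5·3 + 2·-1 + 5·2.
Output[0,1]: The receptive field on the input at this output position is [2 5 5 / 5 1 1]. Elementwise product with the kernel and sum: 2·3 + 5·-1 + 1·2.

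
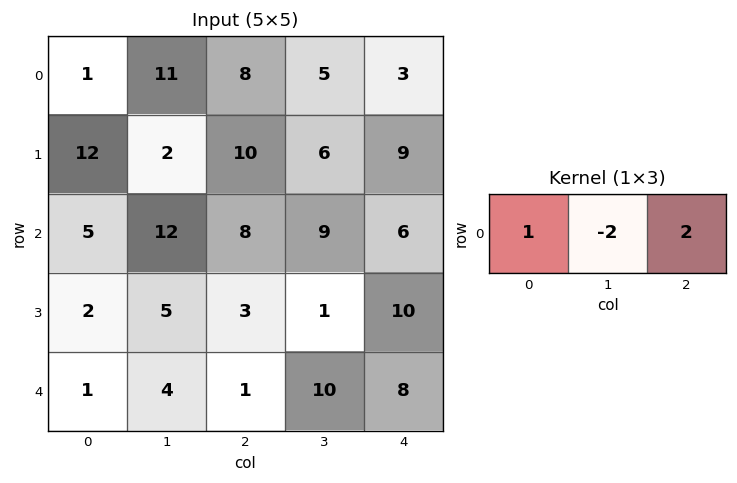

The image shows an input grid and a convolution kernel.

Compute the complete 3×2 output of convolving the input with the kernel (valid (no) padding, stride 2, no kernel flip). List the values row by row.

-5 4
-3 2
-5 -3

Output[0,0]: The receptive field on the input at this output position is [1 11 8]. Elementwise product with the kernel and sum: 1·1 + 11·-2 + 8·2.
Output[0,1]: The receptive field on the input at this output position is [8 5 3]. Elementwise product with the kernel and sum: 8·1 + 5·-2 + 3·2.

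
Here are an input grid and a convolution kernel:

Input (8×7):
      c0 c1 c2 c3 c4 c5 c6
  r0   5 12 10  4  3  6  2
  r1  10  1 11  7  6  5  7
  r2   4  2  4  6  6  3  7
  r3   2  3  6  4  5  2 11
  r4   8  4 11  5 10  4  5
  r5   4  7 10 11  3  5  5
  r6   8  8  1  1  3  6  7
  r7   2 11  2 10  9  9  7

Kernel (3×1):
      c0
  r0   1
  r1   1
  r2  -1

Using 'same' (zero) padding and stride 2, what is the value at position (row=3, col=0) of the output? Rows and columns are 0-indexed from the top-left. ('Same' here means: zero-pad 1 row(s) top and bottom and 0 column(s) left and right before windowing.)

The receptive field on the zero-padded input at this output position is [4 / 8 / 2]. Elementwise product with the kernel and sum: 4·1 + 8·1 + 2·-1.

10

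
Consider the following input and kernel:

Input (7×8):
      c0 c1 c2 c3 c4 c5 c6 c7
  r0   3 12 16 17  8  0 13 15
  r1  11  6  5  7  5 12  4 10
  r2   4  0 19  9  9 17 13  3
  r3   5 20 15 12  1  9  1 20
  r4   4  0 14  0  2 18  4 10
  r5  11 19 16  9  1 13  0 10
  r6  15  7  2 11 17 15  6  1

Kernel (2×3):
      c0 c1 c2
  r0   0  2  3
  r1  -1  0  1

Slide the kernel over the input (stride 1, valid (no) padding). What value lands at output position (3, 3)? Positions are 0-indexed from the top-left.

47

The receptive field on the input at this output position is [12 1 9 / 0 2 18]. Elementwise product with the kernel and sum: 1·2 + 9·3 + 0·-1 + 18·1.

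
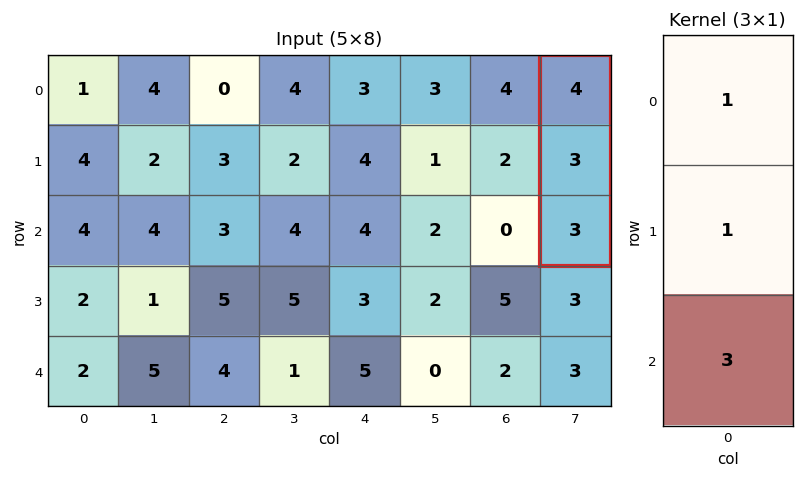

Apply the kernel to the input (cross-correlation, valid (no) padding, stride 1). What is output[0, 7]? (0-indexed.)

16

The receptive field on the input at this output position is [4 / 3 / 3]. Elementwise product with the kernel and sum: 4·1 + 3·1 + 3·3.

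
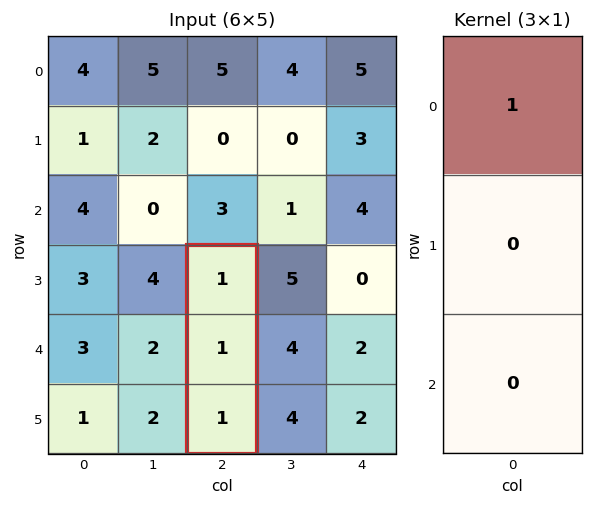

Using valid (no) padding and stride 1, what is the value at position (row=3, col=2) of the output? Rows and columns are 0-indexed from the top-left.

The receptive field on the input at this output position is [1 / 1 / 1]. Elementwise product with the kernel and sum: 1·1.

1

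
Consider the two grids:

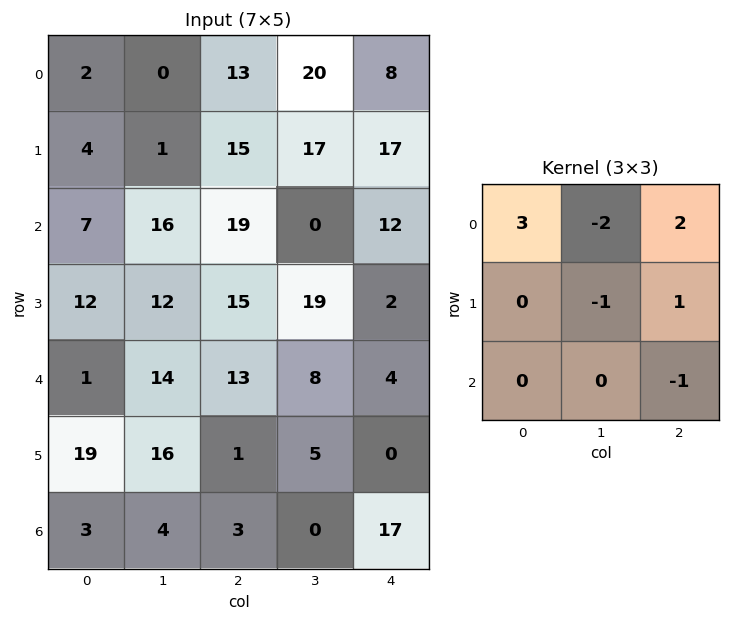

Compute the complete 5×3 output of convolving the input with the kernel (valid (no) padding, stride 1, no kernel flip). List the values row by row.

Output[0,0]: The receptive field on the input at this output position is [2 0 13 / 4 1 15 / 7 16 19]. Elementwise product with the kernel and sum: 2·3 + 0·-2 + 13·2 + 1·-1 + 15·1 + 19·-1.

27 16 3
28 -31 55
17 6 60
40 34 7
-17 36 9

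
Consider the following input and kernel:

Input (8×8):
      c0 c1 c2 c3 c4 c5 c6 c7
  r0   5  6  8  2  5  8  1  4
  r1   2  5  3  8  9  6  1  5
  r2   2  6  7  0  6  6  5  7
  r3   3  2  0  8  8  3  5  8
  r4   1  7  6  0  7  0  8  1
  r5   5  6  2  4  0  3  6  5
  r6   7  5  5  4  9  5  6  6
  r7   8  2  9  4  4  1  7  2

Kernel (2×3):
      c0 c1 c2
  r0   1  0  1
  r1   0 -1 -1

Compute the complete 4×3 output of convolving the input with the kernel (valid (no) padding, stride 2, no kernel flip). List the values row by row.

Output[0,0]: The receptive field on the input at this output position is [5 6 8 / 2 5 3]. Elementwise product with the kernel and sum: 5·1 + 8·1 + 5·-1 + 3·-1.

5 -4 -1
7 -3 3
-1 9 6
1 6 7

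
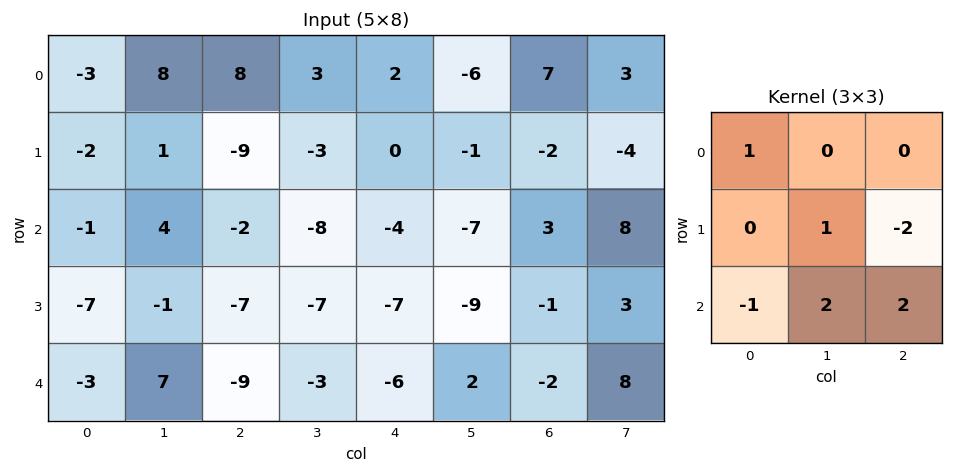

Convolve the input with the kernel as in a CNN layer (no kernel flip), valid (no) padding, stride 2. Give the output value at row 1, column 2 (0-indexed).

-5

The receptive field on the input at this output position is [-4 -7 3 / -7 -9 -1 / -6 2 -2]. Elementwise product with the kernel and sum: -4·1 + -9·1 + -1·-2 + -6·-1 + 2·2 + -2·2.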